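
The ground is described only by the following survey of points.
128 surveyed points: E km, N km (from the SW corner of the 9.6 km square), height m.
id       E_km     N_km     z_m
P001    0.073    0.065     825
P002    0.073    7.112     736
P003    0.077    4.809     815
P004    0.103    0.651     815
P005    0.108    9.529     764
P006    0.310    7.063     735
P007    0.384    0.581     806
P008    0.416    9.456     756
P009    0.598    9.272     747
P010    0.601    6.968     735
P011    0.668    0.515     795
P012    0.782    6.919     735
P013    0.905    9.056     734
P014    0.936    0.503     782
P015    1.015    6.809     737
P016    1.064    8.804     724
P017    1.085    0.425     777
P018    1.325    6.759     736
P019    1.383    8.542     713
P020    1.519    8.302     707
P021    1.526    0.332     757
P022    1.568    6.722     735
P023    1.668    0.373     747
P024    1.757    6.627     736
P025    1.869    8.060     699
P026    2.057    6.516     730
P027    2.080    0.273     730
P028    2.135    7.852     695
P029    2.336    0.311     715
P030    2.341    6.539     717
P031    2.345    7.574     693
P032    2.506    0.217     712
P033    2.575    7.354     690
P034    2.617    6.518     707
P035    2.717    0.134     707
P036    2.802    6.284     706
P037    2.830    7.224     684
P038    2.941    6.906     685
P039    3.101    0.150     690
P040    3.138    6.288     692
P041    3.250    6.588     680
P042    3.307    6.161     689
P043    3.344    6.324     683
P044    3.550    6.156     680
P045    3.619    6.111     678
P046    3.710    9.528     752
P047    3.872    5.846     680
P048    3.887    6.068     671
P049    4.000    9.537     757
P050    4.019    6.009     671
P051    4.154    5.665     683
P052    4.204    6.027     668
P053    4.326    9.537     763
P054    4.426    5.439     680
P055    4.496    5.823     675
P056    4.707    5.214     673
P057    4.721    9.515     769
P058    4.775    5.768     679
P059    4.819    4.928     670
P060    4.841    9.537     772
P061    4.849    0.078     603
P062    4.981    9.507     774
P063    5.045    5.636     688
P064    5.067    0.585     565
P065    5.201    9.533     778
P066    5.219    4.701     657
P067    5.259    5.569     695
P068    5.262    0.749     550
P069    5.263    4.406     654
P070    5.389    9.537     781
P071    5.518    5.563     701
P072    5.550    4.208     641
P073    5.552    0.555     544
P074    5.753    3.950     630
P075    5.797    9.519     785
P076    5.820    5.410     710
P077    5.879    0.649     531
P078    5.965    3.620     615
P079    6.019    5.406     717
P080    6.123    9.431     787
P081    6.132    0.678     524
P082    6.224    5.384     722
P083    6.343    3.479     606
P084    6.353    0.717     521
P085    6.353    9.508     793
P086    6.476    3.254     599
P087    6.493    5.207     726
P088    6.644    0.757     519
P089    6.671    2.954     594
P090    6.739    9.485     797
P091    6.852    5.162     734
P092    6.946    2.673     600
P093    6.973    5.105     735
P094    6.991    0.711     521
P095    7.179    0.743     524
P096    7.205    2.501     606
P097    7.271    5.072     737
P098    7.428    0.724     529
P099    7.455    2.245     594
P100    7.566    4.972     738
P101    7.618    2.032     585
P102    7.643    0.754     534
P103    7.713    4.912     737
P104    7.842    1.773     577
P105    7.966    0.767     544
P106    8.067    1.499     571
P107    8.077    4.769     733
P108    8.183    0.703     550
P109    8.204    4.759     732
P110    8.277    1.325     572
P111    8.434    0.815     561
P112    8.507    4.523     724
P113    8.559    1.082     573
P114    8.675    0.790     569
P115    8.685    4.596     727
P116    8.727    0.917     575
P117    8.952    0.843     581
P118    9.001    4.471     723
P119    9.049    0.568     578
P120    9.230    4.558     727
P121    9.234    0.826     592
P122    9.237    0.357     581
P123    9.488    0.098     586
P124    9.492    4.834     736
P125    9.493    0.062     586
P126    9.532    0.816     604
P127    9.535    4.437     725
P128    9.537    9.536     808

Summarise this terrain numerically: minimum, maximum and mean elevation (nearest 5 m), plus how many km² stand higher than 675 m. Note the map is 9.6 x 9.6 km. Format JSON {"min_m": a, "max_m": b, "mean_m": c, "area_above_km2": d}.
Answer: {"min_m": 520, "max_m": 830, "mean_m": 700, "area_above_km2": 64.0}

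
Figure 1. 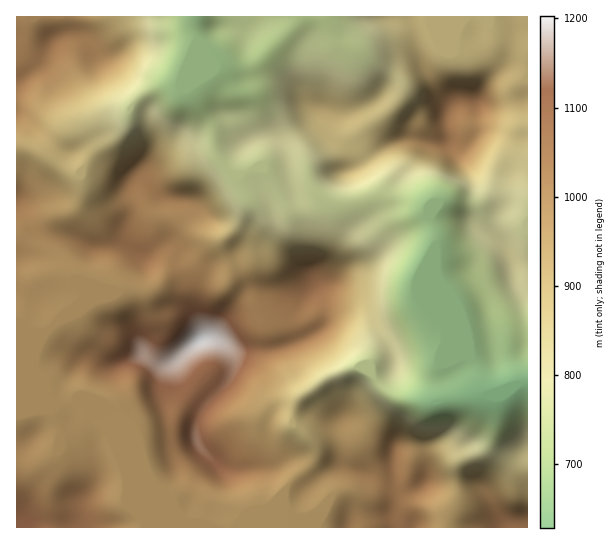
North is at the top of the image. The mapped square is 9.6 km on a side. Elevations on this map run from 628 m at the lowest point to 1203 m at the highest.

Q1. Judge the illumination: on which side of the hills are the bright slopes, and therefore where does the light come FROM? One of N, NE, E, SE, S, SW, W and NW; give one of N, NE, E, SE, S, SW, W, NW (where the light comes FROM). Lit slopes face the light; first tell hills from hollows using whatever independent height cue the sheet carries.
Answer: SE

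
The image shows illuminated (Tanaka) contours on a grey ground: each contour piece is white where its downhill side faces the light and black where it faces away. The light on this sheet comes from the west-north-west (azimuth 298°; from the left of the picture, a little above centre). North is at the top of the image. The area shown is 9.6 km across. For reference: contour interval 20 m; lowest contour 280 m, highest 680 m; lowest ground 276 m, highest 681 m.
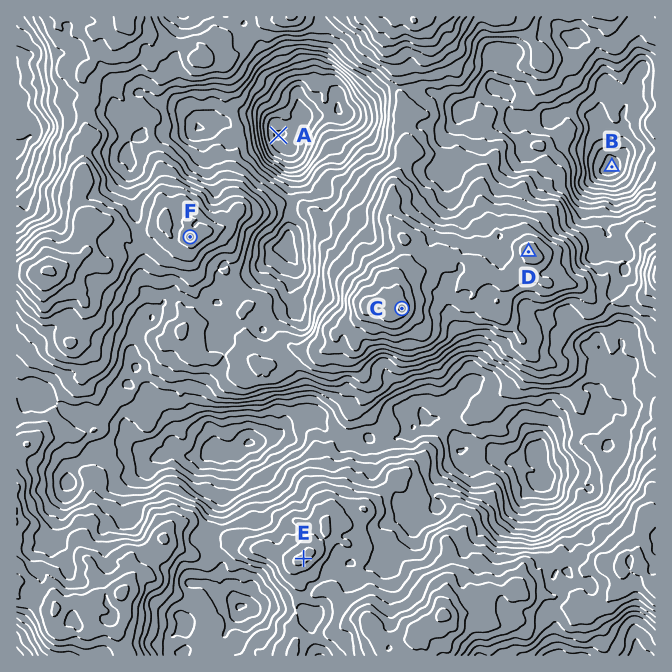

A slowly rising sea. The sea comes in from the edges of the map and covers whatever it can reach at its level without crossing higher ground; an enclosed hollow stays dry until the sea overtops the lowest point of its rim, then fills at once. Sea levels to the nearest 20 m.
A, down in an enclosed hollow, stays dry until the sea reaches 500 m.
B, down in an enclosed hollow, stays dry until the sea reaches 380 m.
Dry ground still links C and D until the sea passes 600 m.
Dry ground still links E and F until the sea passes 480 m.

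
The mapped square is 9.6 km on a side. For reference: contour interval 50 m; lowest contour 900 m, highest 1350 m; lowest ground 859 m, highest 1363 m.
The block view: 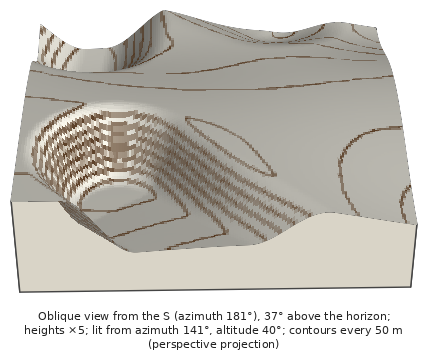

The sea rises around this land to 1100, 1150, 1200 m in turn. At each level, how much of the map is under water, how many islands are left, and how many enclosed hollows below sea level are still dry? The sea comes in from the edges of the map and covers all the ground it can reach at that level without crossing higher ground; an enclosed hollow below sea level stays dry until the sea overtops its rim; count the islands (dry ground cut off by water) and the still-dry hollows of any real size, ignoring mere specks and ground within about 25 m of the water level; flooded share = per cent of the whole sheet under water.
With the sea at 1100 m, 28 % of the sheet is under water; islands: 0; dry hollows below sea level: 0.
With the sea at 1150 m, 35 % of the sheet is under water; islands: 0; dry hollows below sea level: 0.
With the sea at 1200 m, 48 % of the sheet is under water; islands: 0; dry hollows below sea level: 0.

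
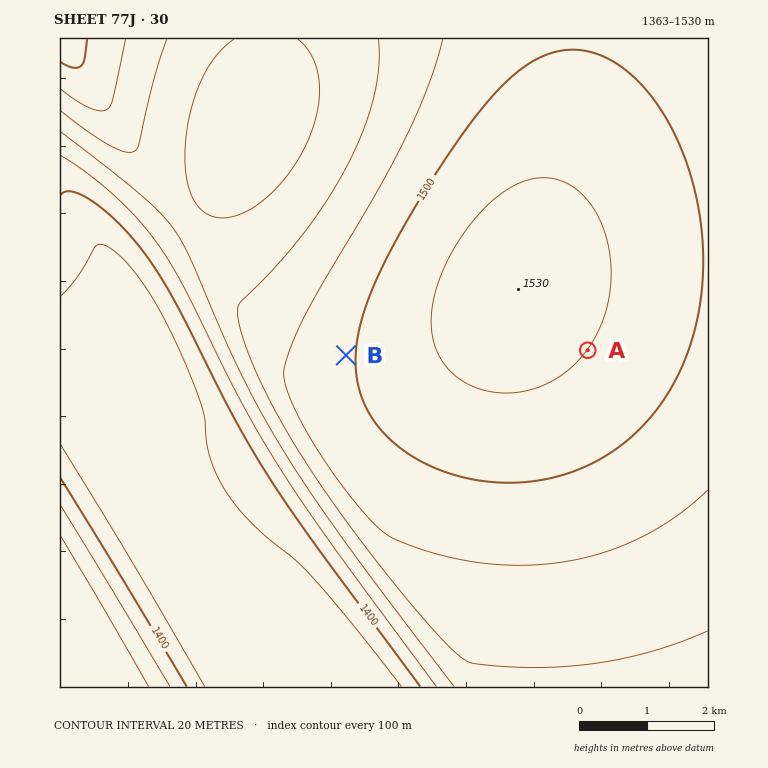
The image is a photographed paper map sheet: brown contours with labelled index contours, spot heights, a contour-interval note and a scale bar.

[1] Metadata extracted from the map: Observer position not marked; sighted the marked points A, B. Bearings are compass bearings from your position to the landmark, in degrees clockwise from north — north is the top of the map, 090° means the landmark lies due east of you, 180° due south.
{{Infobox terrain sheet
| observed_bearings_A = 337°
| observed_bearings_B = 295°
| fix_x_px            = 650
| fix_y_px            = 497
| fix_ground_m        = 1485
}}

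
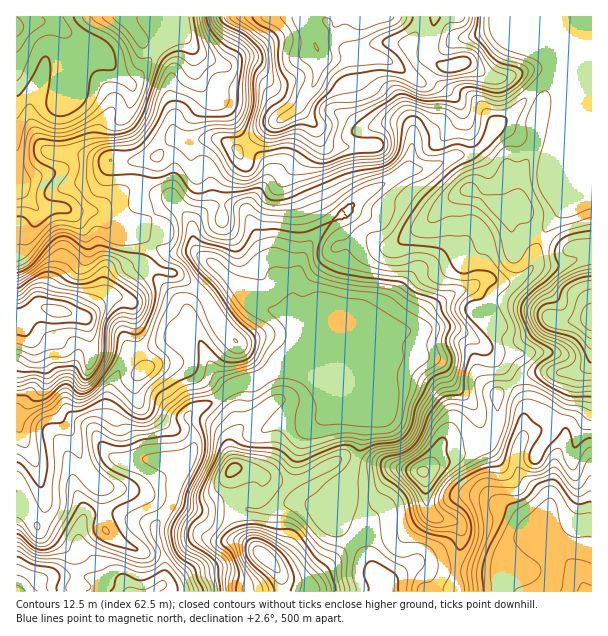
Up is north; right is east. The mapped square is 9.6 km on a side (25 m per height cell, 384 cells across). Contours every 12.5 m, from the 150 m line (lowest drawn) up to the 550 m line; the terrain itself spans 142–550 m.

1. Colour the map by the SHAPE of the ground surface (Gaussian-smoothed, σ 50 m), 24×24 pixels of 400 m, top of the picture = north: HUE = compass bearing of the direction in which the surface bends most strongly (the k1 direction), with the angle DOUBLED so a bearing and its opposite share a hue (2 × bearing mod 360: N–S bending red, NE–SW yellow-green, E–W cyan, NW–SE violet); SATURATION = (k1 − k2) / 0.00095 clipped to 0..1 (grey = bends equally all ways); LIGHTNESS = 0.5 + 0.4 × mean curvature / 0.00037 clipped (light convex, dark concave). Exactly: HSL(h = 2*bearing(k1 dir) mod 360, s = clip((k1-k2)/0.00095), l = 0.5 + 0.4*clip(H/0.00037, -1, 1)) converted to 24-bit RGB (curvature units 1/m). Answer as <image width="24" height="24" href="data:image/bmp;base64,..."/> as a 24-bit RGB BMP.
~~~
<image width="24" height="24" href="data:image/bmp;base64,Qk32BgAAAAAAADYAAAAoAAAAGAAAABgAAAABABgAAAAAAMAGAAATCwAAEwsAAAAAAAAAAAAAQJJ7LqBk2ctyuWaveTBVapgjIxAgTX8wO6t10zwfneQpduSpo9DWrk+2U0B5YUdwVcNwflan6+StPzhyc2OCl5h7eZF+g0+XkRApGutTTcWsjCpDYcLjzun6ZgCbP7oyGqB1uvLzzv3unGDFSU2N1GarXTZprWGUR4xSY2xK7NOQNWNnWIqJhnmKj152gWyKd97+29qpECNQz+/oX8SdVA9AHEfp2tzxSL/vgf+yvx4gzI5rXytVbzxUvHe+Z3KgvCiCcNlVwfbBbT/AP3h5ZHZmi2uOjYV1lVW22cqoLxtxrsctg2xFY52pAS8y7U4nrcJKcnglaYAkfG8pckdVZXF8p1haXEpgvCpFgv+ByJJKczBmpTpIPX9KaDhquqNHopVAp8J6Th+E0fPtjYvclXm2EzRrIEXm+tHWXqGMnb+qZ13MuWGQPXVYcj6JtiSFk/CV8sqFJjkVSjInd799pDMqFSNEeu5yatyAiGChQ9Zmd3EjTDwTaWMwdXI6Biot7Pq2xMbzw53cLUGEuofi6cz3AFLvzOj/5sz+9rTOyIrngnTcBq6++dLuCEaq25FLpNWAXzBToNhwTA5Ix4N2Y5Q3d823AxNPtfaJf2gcbnIle21EKl4pj6suKHobISQPMxcf+9/QgnWgzmyzPBbgIZM9lznMv0Zp2Uw/LIw5lzAKIXlkvjqV2PPeYoEhBC8cab1KtnjEzH24gptsYX+EfIBfe3ZfOUpXJXOA5eK5zY3DqCxc6odJOFWAfCklao06QYkg9XM+/0lqAIBfa8/PyohEoVWwdJHMCHIgNlkScLU/w3+piVSDf3p8f3+AXmB/Jnlyitp3oQdVotzB8HXXhiGbhtLFjYi8smPOu2bTLNz//9fMAD9O7MXYcF7Uo3W21x6ZgeFnEWpEfXtTgH18f39/fX2AbniFR4ZhQzoXsc4frrlXfWA8Flzd8UuS60R5j8u8dUunil847v+hGwQvRMgWXT5OgS15j9Gz1+r0azncUHGXf39/f39/f3+AaXd/X3SHMymTwfNdnWEomDuiqAYibaoZadlF0IDipaHoy+P2/5HRIBTVauOKNFVvTDl/z/zTXiJQiDk0d1FeeH9xf3hremdifWFkeVpOKUBpjOaedsvCNRp71uX1zdH1n5rXxV/0XdFxrkeu2Geru9jv7VvCZyFjgPrN4iBzXiNDnJyCcl2ShEZDeWA4cWw5Vl8ytE9tPMJsGIQKqXEzIpZ8OMRg3GDMtrvdDkgz8Z6EKmZa4cuKqC6SyEbDwvvuogtSLwQPbMBHeH5hYUh5zFu7mqvFmoTIn56/PKGHkFimtaHFOUGLw8lpEUEqVoIUa5gTFFtN6t2vf1HQnL4vbCwooUE+59xcNQA2Z85oYNGgYlJljIxfGq2XyZ7Scn61tpHSwnm8W6SPZpJsXkl+xtCWOluTgr7Sp5zTUXCoU58VShQRnGA2oH5yY6F633R0EwtY6/HaXRx3n1pPdpxrRJlJEmMhrlJZQXNdx4W9v4yofGlfWEN3j8OEgrOLKHpefItJejRpzG6YUE+hlKxdZpFXt6tUNxMtxMqCuXIhVzoPcNOpl7J2aoVWnKNCB0IXdE3BSZ+oyHzS4LPlc8TTpH2ekrt0dUZ0boBgjS6HXIYyWkWR0Z+qcGi6vnKRM1yinMmIky+h7+zcF3CLwGuZ01hnXnY4g1U5BWAAGEkNGUsPl75lyVC1qpZ/vlBDbnB+f39/KzDd0N/2cX7jnuzqnnTw6ZHZqGC/lFvJg8Xp8GrFuC4YIUkvut+meoz00M/81tb1AAxi5ZGYLnANDWcqwX50ynBqWGx9f39/J+1LO0sqcG073oQlCikZxEJU49yrLbKtObujiACc99Tsinz3je2slyt7SGQaqXwVGwwneZY11dl4LmeDIF0d16+QUW2Gf39/xHNXVW1UP11Pq7ZaLUWkIyqo3OegkUyOXTU4DxIvwO5422yK6V1ALDmaz4q4tTebjxh1TeipcfA0Ug0jMsgaCbg2p0yyf39/pFZdo257X2+CYK1rhStMC1xN9+/TQzd7oFCsFkan7S9Jj7I877yPOUZ0knlQnyfcmO3++DXcrWb0vPf/3NL5J1b/YFqFf39/emiesoaRgWmWYT1AhEJAHuh/mOEsWxFImkQbFCcMPZobzLOYxdWscDqlQeF9NeFMYSp1QOlZY+xhTWDQSSYehy4ygXZ/f39/WYNBjFdFrDd4m1DHjeOxU2+lV212TQVv+NLji6fogOPSWMJqmblcmGelyYC33Ga+GIaX1ZNzzetFC1BHeGJ6f39/f39/f39/"/>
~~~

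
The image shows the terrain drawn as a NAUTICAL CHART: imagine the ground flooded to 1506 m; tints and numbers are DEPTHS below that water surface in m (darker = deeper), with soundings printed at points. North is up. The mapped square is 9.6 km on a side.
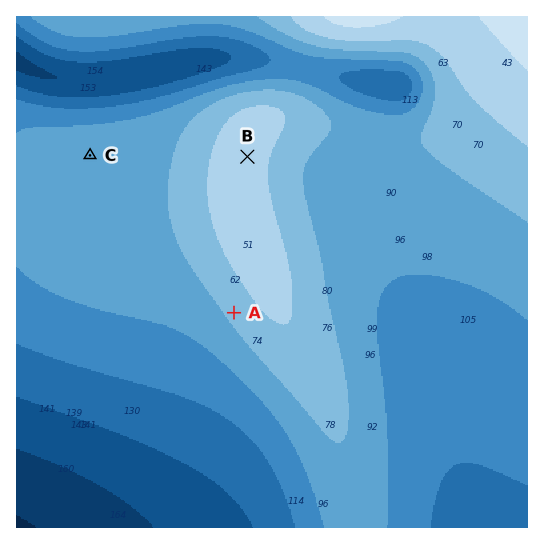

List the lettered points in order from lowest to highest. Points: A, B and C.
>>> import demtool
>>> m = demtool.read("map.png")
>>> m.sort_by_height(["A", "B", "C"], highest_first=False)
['C', 'A', 'B']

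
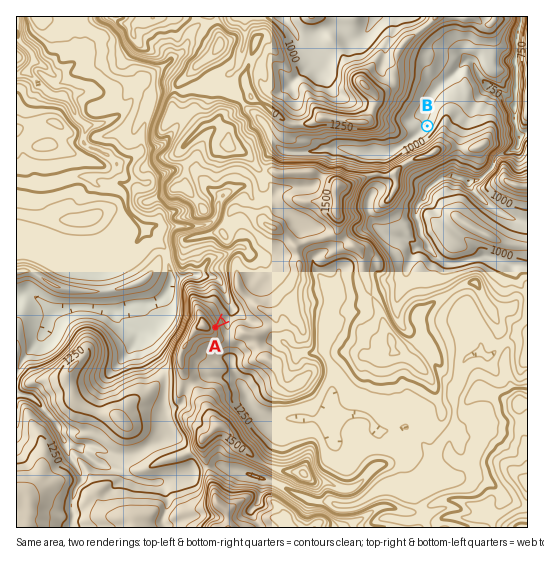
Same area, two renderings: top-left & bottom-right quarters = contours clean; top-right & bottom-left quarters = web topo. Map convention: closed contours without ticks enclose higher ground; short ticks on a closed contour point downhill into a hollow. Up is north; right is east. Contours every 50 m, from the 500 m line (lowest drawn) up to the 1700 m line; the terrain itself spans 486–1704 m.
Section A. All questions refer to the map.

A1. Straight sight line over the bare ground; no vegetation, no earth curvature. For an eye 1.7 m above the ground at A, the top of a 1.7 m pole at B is hidden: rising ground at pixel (244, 300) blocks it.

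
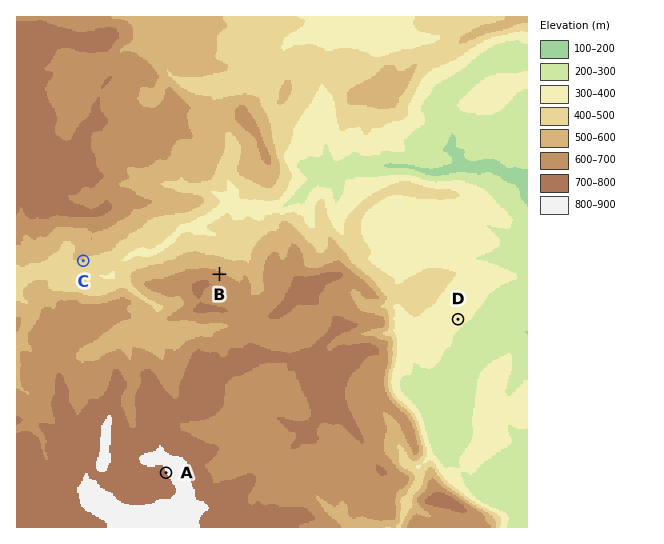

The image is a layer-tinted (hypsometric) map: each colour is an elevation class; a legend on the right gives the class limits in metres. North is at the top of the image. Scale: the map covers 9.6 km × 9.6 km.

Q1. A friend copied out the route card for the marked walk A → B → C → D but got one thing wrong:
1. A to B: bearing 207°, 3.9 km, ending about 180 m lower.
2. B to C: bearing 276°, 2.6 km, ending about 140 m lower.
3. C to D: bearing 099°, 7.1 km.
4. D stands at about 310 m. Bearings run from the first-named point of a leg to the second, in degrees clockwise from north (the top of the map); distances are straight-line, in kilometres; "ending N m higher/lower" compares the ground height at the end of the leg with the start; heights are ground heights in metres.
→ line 1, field bearing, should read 15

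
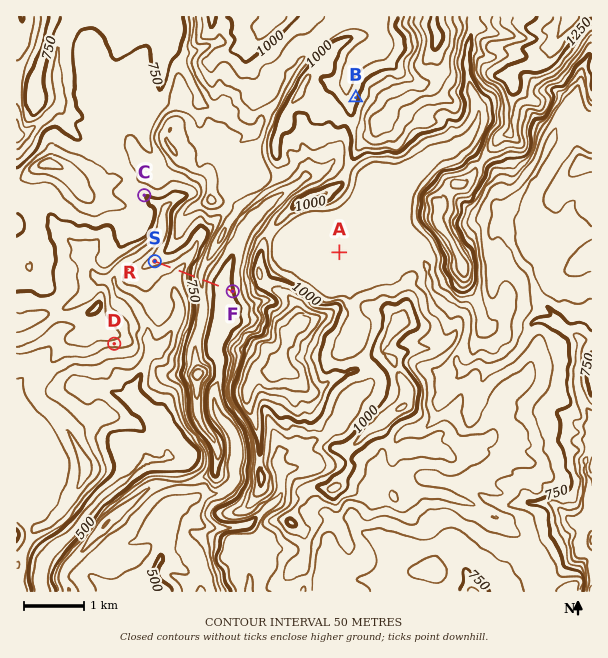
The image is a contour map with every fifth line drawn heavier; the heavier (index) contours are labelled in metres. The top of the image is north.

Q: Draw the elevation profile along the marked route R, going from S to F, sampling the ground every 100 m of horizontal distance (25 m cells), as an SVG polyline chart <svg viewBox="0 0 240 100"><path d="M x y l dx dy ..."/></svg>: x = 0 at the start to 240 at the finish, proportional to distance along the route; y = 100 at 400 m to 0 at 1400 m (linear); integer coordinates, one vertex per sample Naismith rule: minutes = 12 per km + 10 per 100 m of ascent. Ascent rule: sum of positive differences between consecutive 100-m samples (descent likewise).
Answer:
<svg viewBox="0 0 240 100"><path d="M0 68l17 2 17 1 18 2 17 4 17-2 17-6 18-9 17-6 17 3 17 6 18 3 17 2 17-2 16-1"/></svg>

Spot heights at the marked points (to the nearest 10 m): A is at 860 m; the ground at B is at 980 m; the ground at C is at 750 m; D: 680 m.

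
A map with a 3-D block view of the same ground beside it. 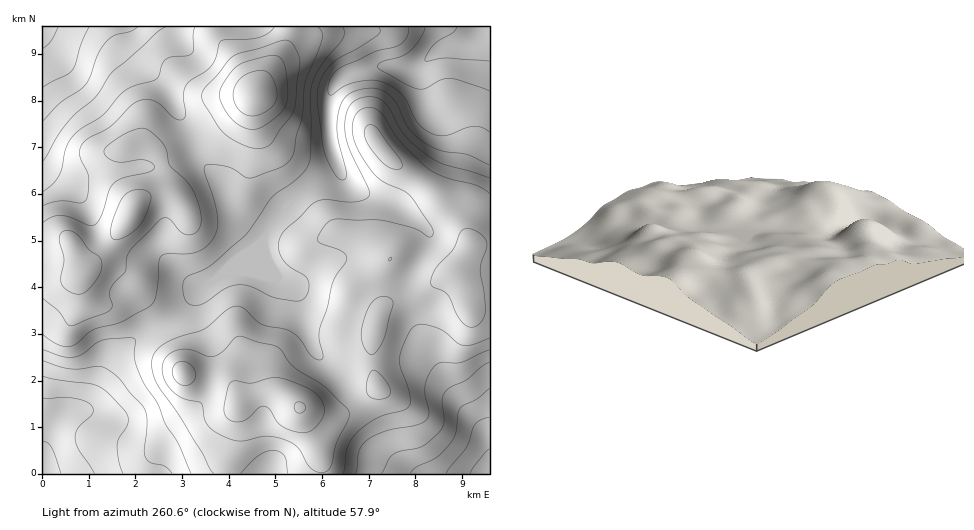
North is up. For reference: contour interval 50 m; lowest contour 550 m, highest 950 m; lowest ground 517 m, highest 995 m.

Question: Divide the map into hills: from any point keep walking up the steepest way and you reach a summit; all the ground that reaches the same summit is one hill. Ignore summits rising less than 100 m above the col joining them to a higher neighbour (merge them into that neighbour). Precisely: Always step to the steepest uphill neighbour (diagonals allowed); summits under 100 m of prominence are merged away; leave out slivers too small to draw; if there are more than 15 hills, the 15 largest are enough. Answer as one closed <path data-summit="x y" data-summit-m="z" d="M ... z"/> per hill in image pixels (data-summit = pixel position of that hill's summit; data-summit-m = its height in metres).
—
<path data-summit="300 407" data-summit-m="953" d="M489 26l-7 0-4 8-12 10-28 6-23 18-14 1-8-2-19 0-26 7-12 9-7 15-1 16 3 33 9 23-7 6-21 10-13 9-24 23-10 20-8 7-17 13-15 15-21 13-37 36-29 14-26 24-23 45-8 5-16 4-11 9-6 8-6 26 1 17 447-1z"/><path data-summit="131 214" data-summit-m="936" d="M116 26l-74 1 1 429 3-19 8-14 11-9 16-4 8-5 18-38 21-23 10-8 29-14 37-36 21-13 40-35-3-6-16-10-13-13-11-27-22-24-11-29-22-41-12-13-14-8-14-12-8-16z"/><path data-summit="255 95" data-summit-m="995" d="M481 26l-364 0 0 5 10 24 14 12 14 8 12 13 22 41 11 29 22 24 11 27 13 13 19 14 10-18 15-15 15-13 28-14 7-6-10-29-2-30 3-20 10-14 33-10 19 0 8 2 14-1 25-19 26-5 12-10z"/>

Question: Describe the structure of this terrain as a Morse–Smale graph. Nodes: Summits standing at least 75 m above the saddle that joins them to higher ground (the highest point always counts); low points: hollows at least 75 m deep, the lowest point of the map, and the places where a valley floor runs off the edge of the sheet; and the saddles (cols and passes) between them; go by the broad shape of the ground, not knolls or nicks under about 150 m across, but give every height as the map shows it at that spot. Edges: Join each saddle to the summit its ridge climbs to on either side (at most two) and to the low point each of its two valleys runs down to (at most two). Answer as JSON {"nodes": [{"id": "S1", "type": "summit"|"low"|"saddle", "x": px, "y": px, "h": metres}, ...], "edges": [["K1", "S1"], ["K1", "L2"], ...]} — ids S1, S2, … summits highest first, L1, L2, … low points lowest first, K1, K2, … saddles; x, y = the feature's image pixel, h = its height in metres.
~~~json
{"nodes": [
{"id": "S1", "type": "summit", "x": 255, "y": 95, "h": 995},
{"id": "S2", "type": "summit", "x": 299, "y": 408, "h": 953},
{"id": "S3", "type": "summit", "x": 131, "y": 214, "h": 936},
{"id": "L1", "type": "low", "x": 482, "y": 27, "h": 517},
{"id": "L2", "type": "low", "x": 489, "y": 473, "h": 525},
{"id": "L3", "type": "low", "x": 43, "y": 473, "h": 528},
{"id": "L4", "type": "low", "x": 43, "y": 27, "h": 534},
{"id": "K1", "type": "saddle", "x": 411, "y": 296, "h": 840},
{"id": "K2", "type": "saddle", "x": 192, "y": 136, "h": 812},
{"id": "K3", "type": "saddle", "x": 169, "y": 322, "h": 768},
{"id": "K4", "type": "saddle", "x": 268, "y": 233, "h": 738}],
"edges": [["K1", "S2"], ["K1", "L1"], ["K1", "L2"], ["K2", "S1"], ["K2", "S3"], ["K2", "L1"], ["K2", "L4"], ["K3", "S2"], ["K3", "S3"], ["K3", "L1"], ["K3", "L3"], ["K4", "S1"], ["K4", "S2"], ["K4", "L1"]]}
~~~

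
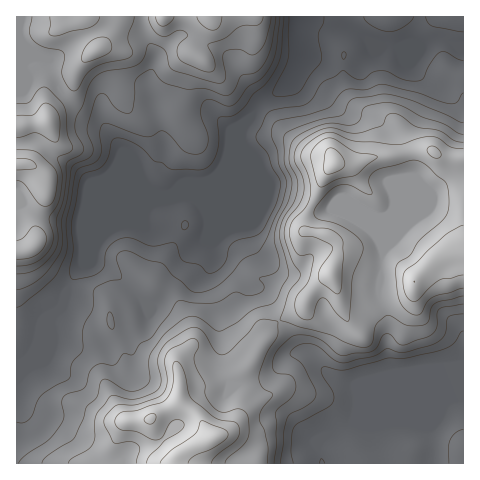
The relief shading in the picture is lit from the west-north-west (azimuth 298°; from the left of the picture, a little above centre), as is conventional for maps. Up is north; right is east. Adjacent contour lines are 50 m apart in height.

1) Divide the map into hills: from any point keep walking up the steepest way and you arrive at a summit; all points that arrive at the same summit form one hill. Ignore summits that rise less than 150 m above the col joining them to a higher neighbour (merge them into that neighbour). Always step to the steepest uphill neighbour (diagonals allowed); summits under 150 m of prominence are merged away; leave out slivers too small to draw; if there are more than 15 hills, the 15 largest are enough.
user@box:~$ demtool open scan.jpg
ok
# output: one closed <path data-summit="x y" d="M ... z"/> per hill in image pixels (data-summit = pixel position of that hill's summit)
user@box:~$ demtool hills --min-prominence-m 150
<path data-summit="213 437" d="M242 127l-17 38-9 11-62 27-10 13-35 15-9 8-7 14-15 17-11 18-4 17-14 11-15 35-10 10-8 3 1 100 447-1-1-65-17 3-55 23-37 2-2-3 5-11 1-10-4-17-20-7-21-21-13-6-23-32-10-24-7-6-12-3-31-28-4-16 33-78 0-17-4-6z"/><path data-summit="334 162" d="M371 42l-1 1 3 10-13 13-30-1-24-8-5-4-4 15-9 15-10 9-13 7-12 17-8 7-3 4 0 14 4 6 0 17-33 78 4 16 31 28 12 3 7 6 10 24 12 14 9 16 15 8 21 21 20 7 4 17-1 10-5 11 2 3 37-2 55-23 18-4 0-309-29-1-10-7-23-21-5-11-15-2z"/><path data-summit="17 164" d="M298 16l-282 1 1 347 7-3 10-10 15-35 14-11 10-28 20-24 7-14 9-8 35-15 10-13 54-23 12-8 15-28 7-19 11-9 12-17 13-7 10-9 9-15 4-9 0-11-4-13z"/>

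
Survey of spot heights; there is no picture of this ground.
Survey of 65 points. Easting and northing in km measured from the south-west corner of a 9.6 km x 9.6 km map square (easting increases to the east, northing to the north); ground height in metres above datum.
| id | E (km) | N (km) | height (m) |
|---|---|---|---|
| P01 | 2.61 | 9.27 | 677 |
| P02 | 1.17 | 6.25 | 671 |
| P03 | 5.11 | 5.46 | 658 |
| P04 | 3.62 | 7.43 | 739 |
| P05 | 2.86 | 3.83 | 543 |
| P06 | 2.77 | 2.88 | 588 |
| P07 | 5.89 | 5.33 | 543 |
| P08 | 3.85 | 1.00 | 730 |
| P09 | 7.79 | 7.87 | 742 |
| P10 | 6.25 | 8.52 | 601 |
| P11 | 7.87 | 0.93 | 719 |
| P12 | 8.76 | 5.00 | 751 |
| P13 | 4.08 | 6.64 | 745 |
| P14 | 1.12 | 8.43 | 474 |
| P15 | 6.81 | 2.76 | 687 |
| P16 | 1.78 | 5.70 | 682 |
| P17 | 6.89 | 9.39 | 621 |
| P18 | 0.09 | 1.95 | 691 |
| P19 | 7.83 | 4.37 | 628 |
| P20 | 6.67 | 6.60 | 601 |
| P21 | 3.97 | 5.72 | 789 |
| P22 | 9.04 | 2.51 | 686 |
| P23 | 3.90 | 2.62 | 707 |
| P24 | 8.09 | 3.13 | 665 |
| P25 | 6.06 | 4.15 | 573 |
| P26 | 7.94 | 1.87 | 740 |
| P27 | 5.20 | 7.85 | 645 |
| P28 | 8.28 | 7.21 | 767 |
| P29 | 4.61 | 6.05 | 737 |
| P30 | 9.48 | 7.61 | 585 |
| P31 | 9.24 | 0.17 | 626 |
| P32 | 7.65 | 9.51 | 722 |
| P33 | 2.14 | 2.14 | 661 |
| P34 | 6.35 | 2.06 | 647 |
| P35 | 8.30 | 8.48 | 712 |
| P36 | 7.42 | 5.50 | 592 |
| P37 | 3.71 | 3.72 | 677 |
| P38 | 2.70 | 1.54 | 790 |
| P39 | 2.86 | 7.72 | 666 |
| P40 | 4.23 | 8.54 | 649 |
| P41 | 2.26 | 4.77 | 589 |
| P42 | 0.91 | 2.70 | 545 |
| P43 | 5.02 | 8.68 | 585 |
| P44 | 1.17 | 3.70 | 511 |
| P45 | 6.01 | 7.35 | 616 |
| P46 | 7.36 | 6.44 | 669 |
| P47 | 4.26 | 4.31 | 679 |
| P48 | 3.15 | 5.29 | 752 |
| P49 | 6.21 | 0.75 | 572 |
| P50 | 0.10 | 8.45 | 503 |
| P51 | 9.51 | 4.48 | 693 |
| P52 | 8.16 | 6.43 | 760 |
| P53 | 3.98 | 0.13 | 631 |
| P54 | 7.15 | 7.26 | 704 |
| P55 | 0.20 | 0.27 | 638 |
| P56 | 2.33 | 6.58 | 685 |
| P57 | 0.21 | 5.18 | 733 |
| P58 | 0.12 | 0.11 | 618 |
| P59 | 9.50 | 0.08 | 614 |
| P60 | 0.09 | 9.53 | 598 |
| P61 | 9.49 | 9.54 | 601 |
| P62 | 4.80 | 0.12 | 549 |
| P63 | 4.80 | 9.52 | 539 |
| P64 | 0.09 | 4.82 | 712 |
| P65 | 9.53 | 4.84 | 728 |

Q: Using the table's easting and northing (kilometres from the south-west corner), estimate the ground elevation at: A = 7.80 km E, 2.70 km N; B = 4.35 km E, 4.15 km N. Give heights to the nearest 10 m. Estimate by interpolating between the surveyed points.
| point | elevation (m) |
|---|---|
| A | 690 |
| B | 680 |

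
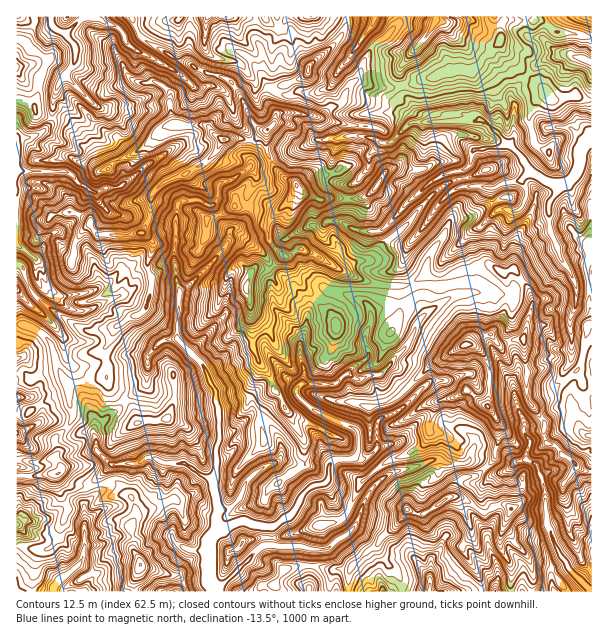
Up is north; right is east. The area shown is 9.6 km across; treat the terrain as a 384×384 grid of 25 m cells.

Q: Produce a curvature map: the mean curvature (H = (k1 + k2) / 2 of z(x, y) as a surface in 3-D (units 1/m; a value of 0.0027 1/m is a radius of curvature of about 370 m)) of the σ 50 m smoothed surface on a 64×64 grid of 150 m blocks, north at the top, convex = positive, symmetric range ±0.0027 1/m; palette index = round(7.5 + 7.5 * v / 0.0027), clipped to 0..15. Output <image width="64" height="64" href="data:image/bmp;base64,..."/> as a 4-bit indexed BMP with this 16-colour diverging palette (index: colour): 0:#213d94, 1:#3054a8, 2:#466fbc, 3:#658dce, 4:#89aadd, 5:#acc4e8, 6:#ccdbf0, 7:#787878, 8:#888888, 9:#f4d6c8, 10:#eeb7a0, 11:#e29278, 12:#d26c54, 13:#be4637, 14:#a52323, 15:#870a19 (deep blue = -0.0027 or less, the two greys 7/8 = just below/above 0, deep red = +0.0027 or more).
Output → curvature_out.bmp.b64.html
<image width="64" height="64" href="data:image/bmp;base64,Qk12CAAAAAAAAHYAAAAoAAAAQAAAAEAAAAABAAQAAAAAAAAIAAATCwAAEwsAABAAAAAAAAAAlD0hAKhUMAC8b0YAzo1lAN2qiQDoxKwA8NvMAHh4eACIiIgAyNb0AKC37gB4kuIAVGzSADdGvgAjI6UAGQqHAImGWnRWarhTRLk2ZrrLuYcntal5WJqkZ1ZpcchbYrxjeadEvXh2rJes1kZ0NKmZZlaWmWhZmaNLmGtyqV51xTd4lnUlllaNuqnpVns1g23Kmrurd2mZdViGqIKqXVhie3iJmGKaZ423lmhmXVJJ/Ky6mKuXeHdIWWe2ktaMiDPZmaqKsJmXqohXNGZf9xVjNAAFqbqWZXhVjGs5lumFJ9TIeJmRdliad2JJZna/pVUxR2BJqcZld5Sqqh1rdpFMw4aZmLCIhoh0MelWZIqIfP7MxQFoupNJlDbWG6hZcH5kN2ibkIuZuYZx3JZ2RDMzR93OwFl50mxkScRW1IsSfKRGdnqkV5mJmZTIVmmEZ6MzmpnnCGWt33RZebPKuBObs1Z5iZSmRXmJmLhXVnvPpVNMk60Kqr9o+3mZqs7FBdtkWHWIZVmpqXiKuqVMQ515cl6UnjO4fFSO7KWYmf0C+VZWeIeJh3iZiXqYtE+QrM1zIzVcwHmYhVenZHaGpwb3ZNuqyFZnu4uHS9ZVOtBKzLgkM6z6BZeJVZuoRHf2De5mhnm8iadIeKdYclc5+QB4zM0n/G/TE0iWaIuTFvUSGtqrqZiJ1QEAQiIk2DW+pAJ5xxIRBe+4U0RENr9QACyd5aVIqHYh2pg0eUjFR0rLs4q1RXRSOr2oZppXjTsdlflWRYiXm0fYiXiLW7UqZ5uUatOK9j4BBoqHmXVcf3D/pGgJurhXN5uoeHpsuSV5mmWMdf/kHVx0e6mHZFrZB+RGVIMlaZhXibyqq6unKGaoVqqvoQA6P+dKhmZTb9YH+kdqzFZnqGdXiZm7h2Y21ndo3ZAAV4wAf5WEdEWfdQvIZ3msl3mmaHaIhouIdTSMZ27XAHzN79oB67Zknvhgj5RmiSNoeYZ4mHd2epiFOIlpjlCP/9uonOIb3viL52DpWHaIiWd5h4iYhlZ6mXU2embsANhDqnmHrSF4X9PXUfhWdomad4qIiZiIWJyYUWeYlrZgISBEB1iZ0yEXZfcz6FV4iah3mGd4mIgmrsoyiYmboehu6wO2JXaad2QT9jW7qEiodnild3eYmQvMhQVoiLs44H26lEvReGnbhmXypaZYhKdleKWamYZoFdtQaaSIxmygmJmMcsc3hn77jIOzyIeDmZZ6lXZomIiAVQVcykmkunCniZg3qoJ3V7/8LJjpZKKKd6xUeIeYd3dRXWGdh5andFqamTiqpVhmeurKSudakYy8thnKmauHibJd1Ceql4hnWIuYZJmYOHVqmI5i2pxgrrpRvZaId72owlqsU3u4hZlIioiUiIllh2dWN1PLTICMwi6zNDWKeNmTGYrQS8dIl1iYiHV3iIZXh2ZmhI4zZBx09ySruFVnypQZiLOst0p3eHd2V4d3eIZnd3d1b72nHh9iRkInp2WslAeWtY6XWneHZmZ3iIh3iHd3dnabWqkOfiSqyXVpdZ1wcXmZjIV4WHVWeaqZqZiIiId3h7hWky65NJvZZod3q9C9A656uIR2VFvaZVVXmoiph3qrlnZwjvkEjdhIpWbFYG6QSfvIaaRZ3IiJmVWKdJqZuo6GdyOtUBerxjlmZYqAvvcEqHJ/2t6Xd4mZdJukOJm0W3h1KYsKktfDeFdlXuCI2WBWR9VvtkioeLhhaslDiZlKl5Qnmyqyc8iu7974gHm9o4VboRWUbYdTbMYHrJVWiVqIUmqaGL0TfMiqi9VRZ6tiI5yHoiRaITMS3lCMpjGZOcZzvmkd35lq9QIEykBFzodkmajYOAM4vKEt4DvZuhlkulOrORl9rcjxGoarg4/RbumHq6oYd2aKeAT7COp8kRI9U7U8KMdKw4Xt/MuSAAUKxnl5rI77vNd7cD9wn6ed7Rx0ln0nQr6zAARXz3Qovw3IeESu1nh2r6i3AvkERRW9TLdma13cuQDFUAWL/ZuFAFxleN90QzAr8zmADvhCUgNZRVVZMwAAB//3YIqr7Jl4E2eeipd6uAP+iL1QA8/8qGVHlkZLuqbMu/e5Aoh625vGN7c2enjOkr7ZfP25DP6mVY+XVTupvpaGe+2kBndrpVVapEV6latid7xlqawWaKU3vWVmWGmFaIZFjNtiRmW4Z4l1UjaGmNgQqnaHhSM0RI2slWZUR2iohplGu6llee/Zi5ZqMQEBAFYLh6upzbdjjFrYZ2pSeYh7mEaNqamdZkK++LoaqZvf/jKGeZmHVLSbIjR2O8d5h6hGd3isuLuVG9Prdr7Jh3d3lEMzNENXpMlXl1ZZtmhucUZlY3lEZsUvUf7dyXdlVWd4dmVVVLezmYqWaqmmV9cIVGRnzGN2w48XgzVUibmYd5eJmZh4iYOJmpmql6cbgKyoiFOesjhi2ShVVENWuGd4d4eIiImJZ4iZibdmqSY6mJi+7uhgY1zGSIu5mHS7iYiJmZiHmHh3eJl4pWmqU5dmaOfLkAnf/JN5Z2n4UIund0mqqZmpd4iImVe3VnqnRWdeprICz8hTNZhoR/l0CMiIRomYmYl4eIV4lnV5ishGd5+BAM+rUkZ6eWlXjslA2ndzSImIaZiIeXVUNHuXuER4+QCv1lk1qqZ5aWdWvIBednYGq3Z4mZeahVSJumV0Z7r1D+hna1apZ6l3eHdb2QrrmFCLV4h6p1ZIuruIdEVaxlBuZnd7dalpl3eoeHfLQHyqtEdXl4l1aXq6qFjEbUMgJ+t3ZVtTlUeFiGVVdquRS7qXNERnqLqcp1VV"/>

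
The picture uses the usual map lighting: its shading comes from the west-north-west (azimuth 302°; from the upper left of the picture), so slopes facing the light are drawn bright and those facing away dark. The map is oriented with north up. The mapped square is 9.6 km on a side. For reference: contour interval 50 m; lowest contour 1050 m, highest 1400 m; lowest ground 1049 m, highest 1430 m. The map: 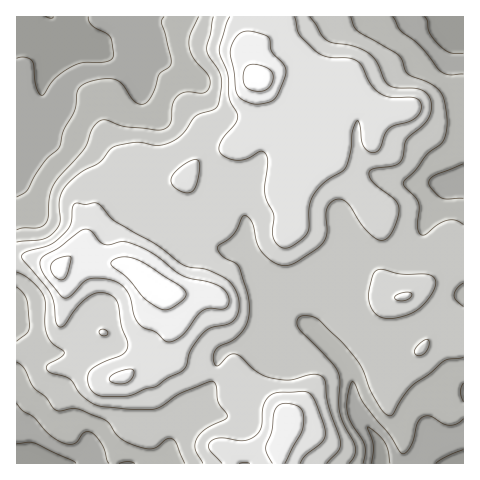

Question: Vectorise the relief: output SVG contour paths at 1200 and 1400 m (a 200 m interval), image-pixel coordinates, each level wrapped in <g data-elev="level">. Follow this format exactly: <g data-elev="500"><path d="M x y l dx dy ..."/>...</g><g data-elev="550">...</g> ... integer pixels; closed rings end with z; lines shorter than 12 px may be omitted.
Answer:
<g data-elev="1200"><path d="M349 463l5-7 2-8-16-35-1-11 1-20-1-8-7-12-33-33-2-6 2-6 7-1 10 2 27 26 18 23 9 23 9 17 5 6 5 3 4-2 11-18 10-12 16-10 15-14 18-3"/><path d="M17 362l8 7 9 19 12 9 9 13 5 1 17-2 26 10 5 4 7 10 6 6 9 5 13 4 11 0 12-9 6 0 4 4 9 20"/><path d="M463 307l-7-7-2-5 3-7 6-5"/><path d="M17 287l5 5 4 7 3 27-2 7-10 8"/><path d="M463 225l-8-5-8 0-9 5-12 9-5 1-2-3-2-5 2-18-1-7-15-17 1-4 12-12 10-14 14-10 4-6 3-19-2-16-3-9-4-6-6-5-24-10-9-18-41-24-4-6-3-9"/><path d="M199 17l-9 17-1 12 5 13 15 18 1 7-2 6-6 3-17-1-7 4-5 8-2 19-4 4-5 3-37-3-20-7-7 2-6 8-7 18-26 28-6 10-3 10-2 21-2 6-7 5-15 0-7 2"/></g><g data-elev="1400"><path d="M162 309l9 0 12-9 3-6-3-6-35-23-12-6-13-2-6 1-6 4 1 4 15 12 17 20z"/><path d="M58 279l5 0 4-3 4-16-1-4-11 2-8 6 1 8z"/><path d="M256 91l7 0 6-3 3-6 1-7-2-4-5-4-15-3-5 3-2 3 0 12 4 6z"/></g>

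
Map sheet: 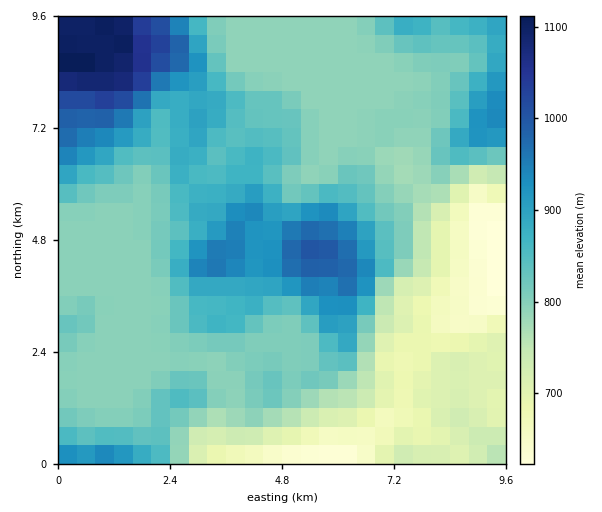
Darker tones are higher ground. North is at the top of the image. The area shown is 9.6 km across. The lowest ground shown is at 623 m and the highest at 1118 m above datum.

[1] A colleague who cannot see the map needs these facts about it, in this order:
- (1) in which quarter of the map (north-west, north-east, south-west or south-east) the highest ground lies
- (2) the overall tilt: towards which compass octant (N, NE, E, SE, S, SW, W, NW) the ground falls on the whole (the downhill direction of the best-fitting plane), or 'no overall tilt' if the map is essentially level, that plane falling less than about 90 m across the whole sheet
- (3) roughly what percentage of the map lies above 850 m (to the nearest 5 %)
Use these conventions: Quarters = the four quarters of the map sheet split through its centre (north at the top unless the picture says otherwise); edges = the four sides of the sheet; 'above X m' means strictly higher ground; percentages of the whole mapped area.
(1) The highest point lies in the north-west quarter of the map.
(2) On the whole the ground falls towards the south-east.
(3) Roughly 30 % of the ground is higher than 850 m.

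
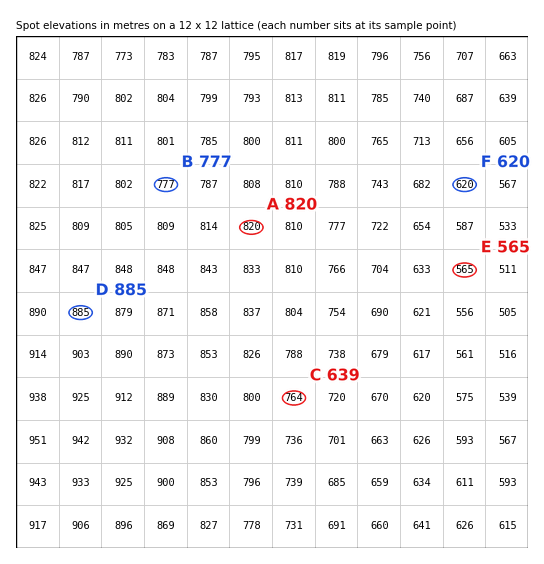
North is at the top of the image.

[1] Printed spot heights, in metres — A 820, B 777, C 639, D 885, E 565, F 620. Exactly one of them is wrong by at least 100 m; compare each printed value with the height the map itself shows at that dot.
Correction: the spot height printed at C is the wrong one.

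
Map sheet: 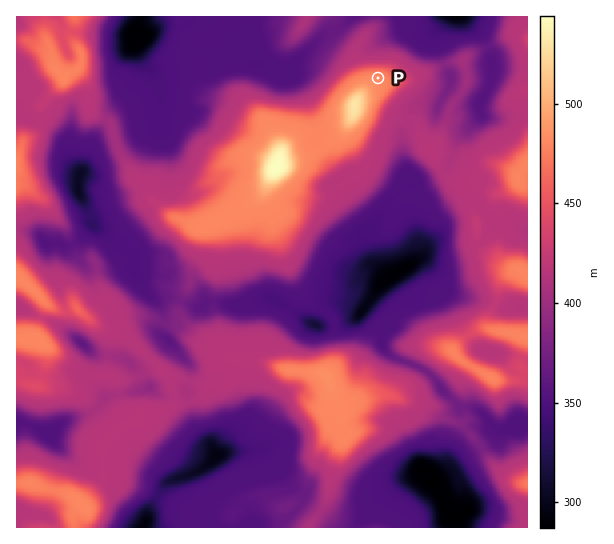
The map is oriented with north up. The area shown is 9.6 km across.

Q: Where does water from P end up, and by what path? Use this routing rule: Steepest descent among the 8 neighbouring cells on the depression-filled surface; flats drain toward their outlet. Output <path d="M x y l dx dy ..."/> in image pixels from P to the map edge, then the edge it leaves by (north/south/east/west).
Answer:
<path d="M378 78l1-1 0-32 10-10 6 0 2-1 29 0 11-9 6-7 0-1"/>
exit: north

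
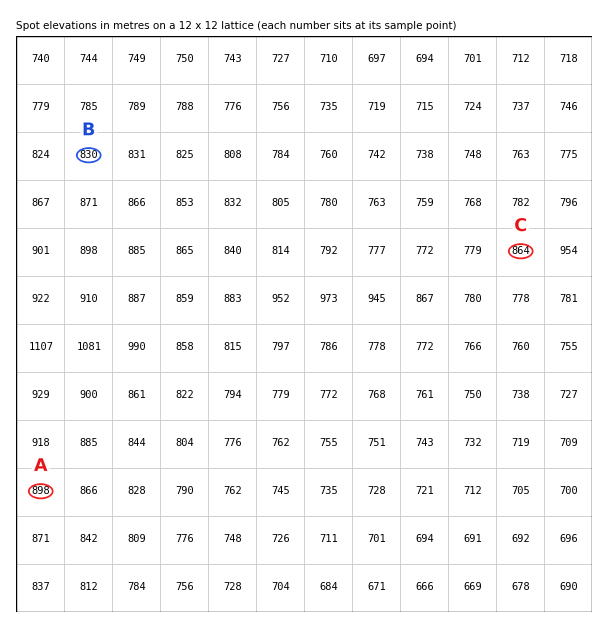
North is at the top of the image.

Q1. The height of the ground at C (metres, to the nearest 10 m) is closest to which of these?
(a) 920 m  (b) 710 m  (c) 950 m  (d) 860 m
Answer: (d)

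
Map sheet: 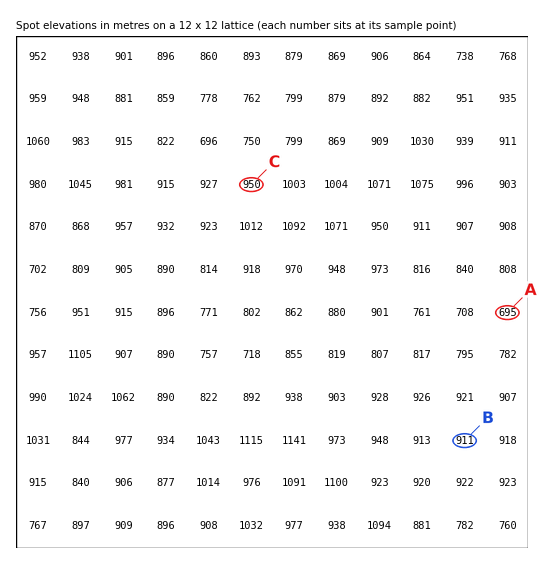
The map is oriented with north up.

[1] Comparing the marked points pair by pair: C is above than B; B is above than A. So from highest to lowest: C B A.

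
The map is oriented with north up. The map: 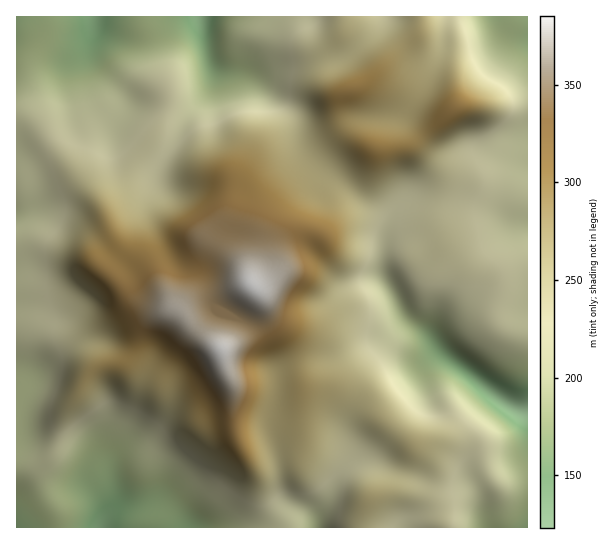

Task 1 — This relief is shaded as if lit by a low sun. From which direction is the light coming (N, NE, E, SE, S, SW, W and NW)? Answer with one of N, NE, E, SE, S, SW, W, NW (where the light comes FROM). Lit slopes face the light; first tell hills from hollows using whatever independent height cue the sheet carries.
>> NE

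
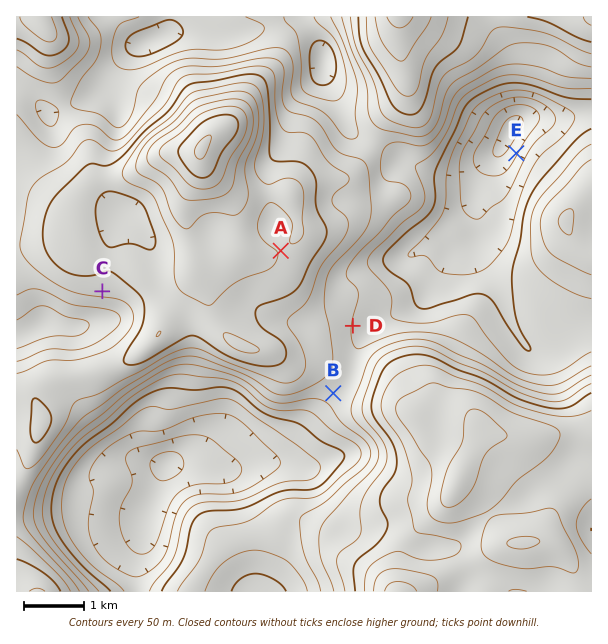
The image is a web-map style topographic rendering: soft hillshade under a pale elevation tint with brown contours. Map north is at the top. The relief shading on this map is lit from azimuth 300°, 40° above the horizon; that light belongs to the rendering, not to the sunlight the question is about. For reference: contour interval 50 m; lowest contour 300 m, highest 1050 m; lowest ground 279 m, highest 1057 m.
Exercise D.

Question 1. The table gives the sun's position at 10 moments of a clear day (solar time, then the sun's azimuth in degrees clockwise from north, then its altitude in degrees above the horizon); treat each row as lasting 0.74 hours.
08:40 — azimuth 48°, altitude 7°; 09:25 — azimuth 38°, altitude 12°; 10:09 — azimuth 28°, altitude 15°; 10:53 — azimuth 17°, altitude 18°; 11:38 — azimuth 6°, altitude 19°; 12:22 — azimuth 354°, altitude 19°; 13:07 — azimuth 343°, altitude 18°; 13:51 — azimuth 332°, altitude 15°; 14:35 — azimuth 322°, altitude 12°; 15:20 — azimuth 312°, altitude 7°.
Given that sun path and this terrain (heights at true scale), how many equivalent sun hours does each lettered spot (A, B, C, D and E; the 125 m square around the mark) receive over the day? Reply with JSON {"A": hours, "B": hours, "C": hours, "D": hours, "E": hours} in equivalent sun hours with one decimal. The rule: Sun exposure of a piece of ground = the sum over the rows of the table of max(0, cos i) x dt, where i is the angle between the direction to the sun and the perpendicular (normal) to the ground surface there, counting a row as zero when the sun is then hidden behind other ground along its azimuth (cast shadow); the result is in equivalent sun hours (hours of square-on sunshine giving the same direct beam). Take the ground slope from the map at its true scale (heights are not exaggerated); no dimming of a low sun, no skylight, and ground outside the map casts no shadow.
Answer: {"A": 1.8, "B": 1.4, "C": 0.8, "D": 1.7, "E": 2.3}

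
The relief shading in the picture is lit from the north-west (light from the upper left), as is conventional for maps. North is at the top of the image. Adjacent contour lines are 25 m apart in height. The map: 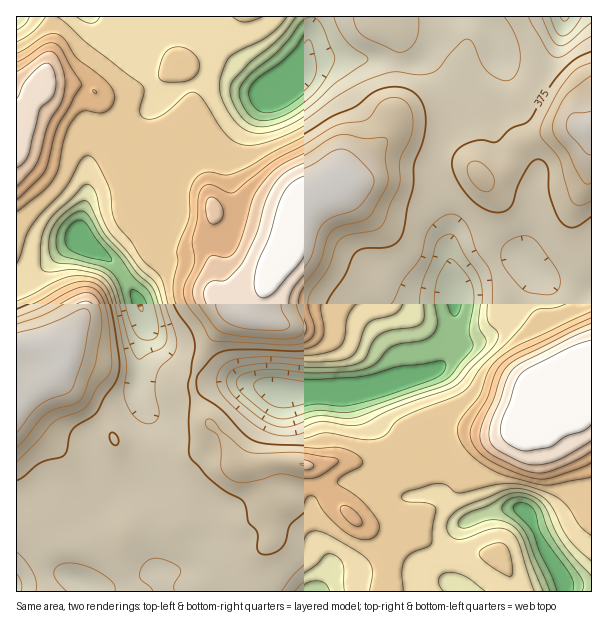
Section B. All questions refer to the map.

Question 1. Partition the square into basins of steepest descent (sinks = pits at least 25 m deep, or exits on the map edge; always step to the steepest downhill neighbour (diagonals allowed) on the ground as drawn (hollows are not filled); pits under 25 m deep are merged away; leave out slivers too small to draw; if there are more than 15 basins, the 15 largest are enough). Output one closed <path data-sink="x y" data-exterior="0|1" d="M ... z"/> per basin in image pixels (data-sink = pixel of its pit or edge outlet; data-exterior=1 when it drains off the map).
<path data-sink="278 390" data-exterior="0" d="M591 127l-21 0-46 15-8 8-8 15-10 10-7 3-9 0-12-14-14-7-37-12-21-11-8 0-54 52-27 12-8 8-5 9-8 31-14 21-21 47-2 2-20-2-8 9-17 24-13 30 0 16 6 14 9 15 15 15 15 28 8 3 18-5 23-1 28 4 29-6 36 8 15 0 21-10 16-16 20-8 42 0 27-7 9-10 6-31 36-30 20-9z"/><path data-sink="281 87" data-exterior="0" d="M518 16l-465 0 1 23-10 36 0 8 37 2 9 3 7 5 3 6 10 53 6 13 10 11 6 31 5 5 11 1 6 18 11 21 18 1 15-5 9 2 9 19 1 30 8 9 14 6 12 2 23-49 14-21 13-40 8-8 27-12 54-52 8 0 21 11 37 12 14 7 12 14 9 0 7-3 10-10 8-15 8-8 46-15 14 1-8-9-5-21-30-24-7-27z"/><path data-sink="83 240" data-exterior="0" d="M62 84l-17 0-13 14-16 25 0 224 35-1 11 8 0 8-4 9-26 19-10 9-6 8 0 9 26 18 16 16 4 8 4 9 0 16-5 14-12 13-1 9 4 12 8 10 20 3 25-8 15-1 15-13 11-5 10 0 18 6 24-41 9-10 31-8-15-27-18-20-12-24 0-16 13-30 17-24 8-9 7 0-13-6-8-9-1-30-6-17-6-4-21 5-18-1-11-21-6-18-11-1-5-5-6-31-10-11-6-13-10-53-3-6-10-7z"/><path data-sink="563 581" data-exterior="0" d="M534 406l-4 11-12 11-24 6-42 0-20 8-16 16-15 8-21 2-23-6-16-2-28 7 19 31 28 26 8 5 11 13 7 18 0 27 3 5 203-1 0-178-7 1-3 2-9 0z"/><path data-sink="80 582" data-exterior="0" d="M261 464l-15 4-13-4-26 8-9 10-24 41-18-6-10 0-11 5-15 13-15 1-25 8-24-3-5 1-5 6-3 7 0 18 6 18 157 1 0-7 10-9 45-26 10-8 3-6 0-23 4-12-6-6-6-12z"/><path data-sink="312 591" data-exterior="1" d="M287 462l-23 1-2 2 4 18 6 12 6 6-4 12 0 23-21 28-5 12-1 15 140 1-1-32-12-24-42-38-14-27-6-5z"/><path data-sink="17 585" data-exterior="1" d="M17 416l-1 175 32 1-5-19 0-18 3-7 5-6 11 0-10-11-4-18 14-19 4-11 0-16-8-17-16-16z"/><path data-sink="564 17" data-exterior="1" d="M591 16l-73 1 16 30 7 27 30 24 5 21 9 9 7-2z"/><path data-sink="17 17" data-exterior="1" d="M51 16l-35 1 1 105 15-24 12-14 0-9 10-36z"/>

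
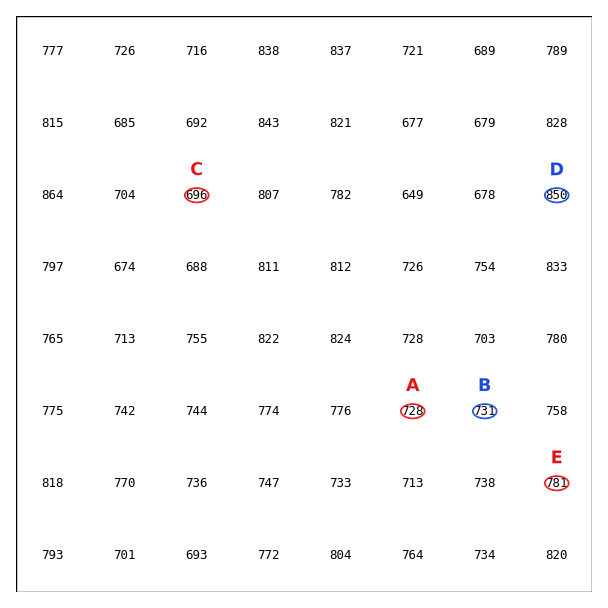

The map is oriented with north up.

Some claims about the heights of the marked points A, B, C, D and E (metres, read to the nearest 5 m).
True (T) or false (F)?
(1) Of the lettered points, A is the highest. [F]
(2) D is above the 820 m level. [T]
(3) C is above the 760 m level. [F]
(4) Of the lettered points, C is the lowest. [T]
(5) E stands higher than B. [T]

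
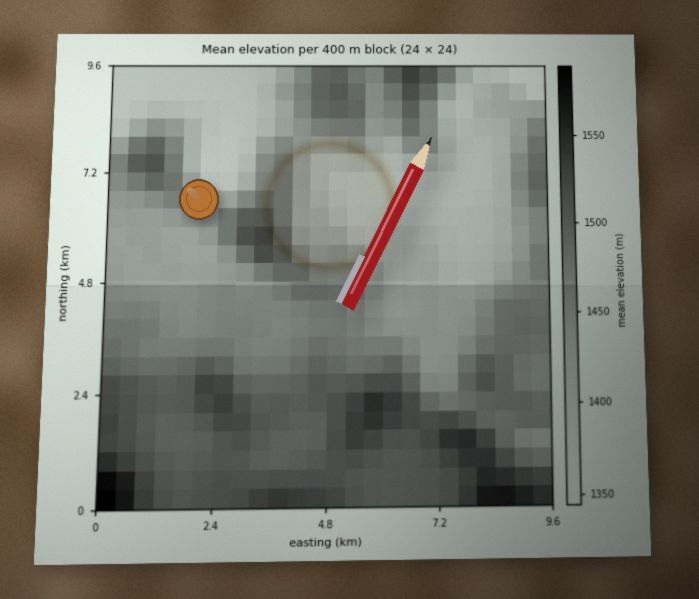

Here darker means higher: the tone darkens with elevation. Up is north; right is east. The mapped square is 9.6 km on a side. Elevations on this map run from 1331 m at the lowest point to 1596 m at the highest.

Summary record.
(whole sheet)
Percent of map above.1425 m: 88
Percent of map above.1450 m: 68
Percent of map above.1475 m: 42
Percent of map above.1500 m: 21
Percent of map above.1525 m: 7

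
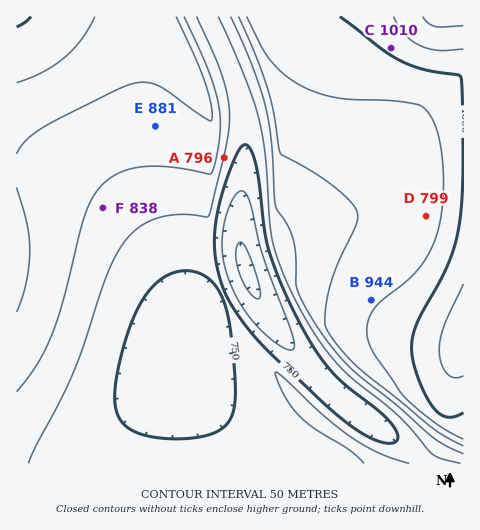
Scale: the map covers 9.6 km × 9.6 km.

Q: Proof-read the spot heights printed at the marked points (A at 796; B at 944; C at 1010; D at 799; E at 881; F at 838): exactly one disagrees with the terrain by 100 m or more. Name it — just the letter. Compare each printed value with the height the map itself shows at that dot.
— D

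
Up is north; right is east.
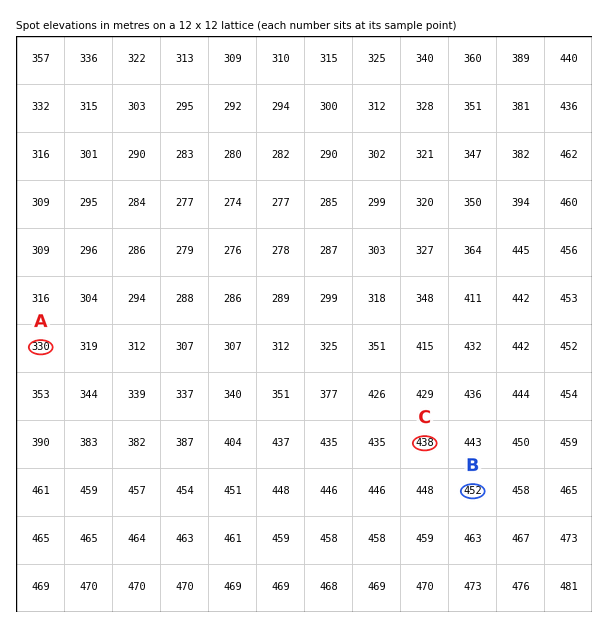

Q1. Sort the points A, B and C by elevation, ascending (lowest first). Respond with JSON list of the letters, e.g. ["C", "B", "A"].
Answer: ["A", "C", "B"]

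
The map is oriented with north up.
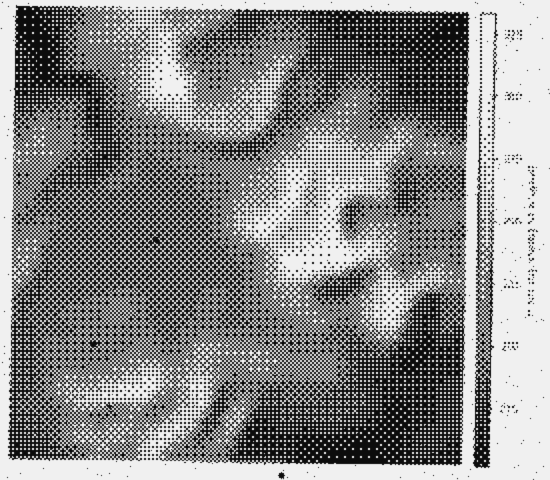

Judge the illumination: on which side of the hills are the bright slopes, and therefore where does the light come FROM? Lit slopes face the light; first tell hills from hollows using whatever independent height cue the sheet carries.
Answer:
NW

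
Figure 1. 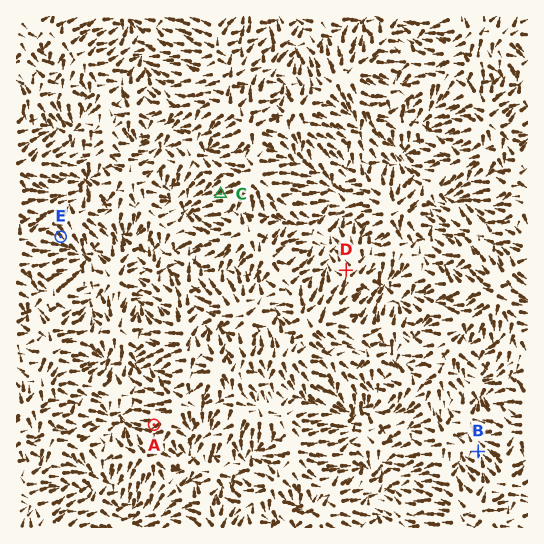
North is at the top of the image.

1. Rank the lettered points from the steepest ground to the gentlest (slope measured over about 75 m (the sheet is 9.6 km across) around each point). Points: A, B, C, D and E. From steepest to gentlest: C E A D B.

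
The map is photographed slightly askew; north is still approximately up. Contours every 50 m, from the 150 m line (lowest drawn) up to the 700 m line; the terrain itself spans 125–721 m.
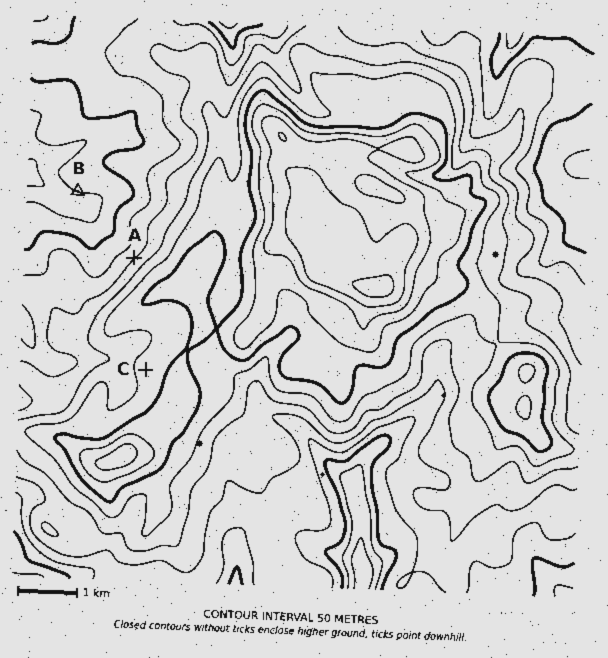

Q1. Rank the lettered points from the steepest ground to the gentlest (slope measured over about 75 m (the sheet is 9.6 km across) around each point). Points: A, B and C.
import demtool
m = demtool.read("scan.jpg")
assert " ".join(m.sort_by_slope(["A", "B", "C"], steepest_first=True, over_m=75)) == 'A B C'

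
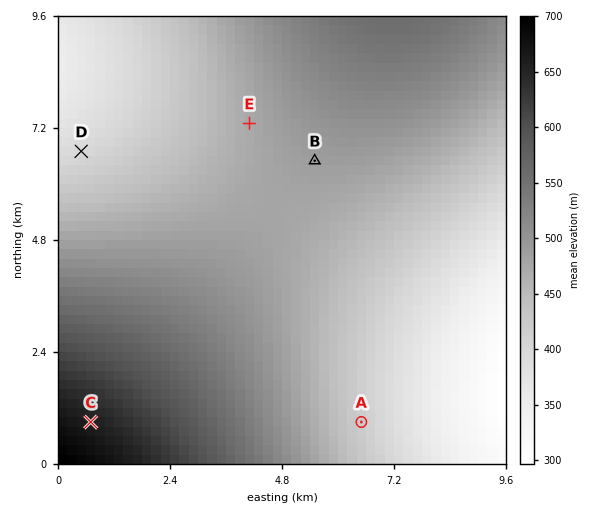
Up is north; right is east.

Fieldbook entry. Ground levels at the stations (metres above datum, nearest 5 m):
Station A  420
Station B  490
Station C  660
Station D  400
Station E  475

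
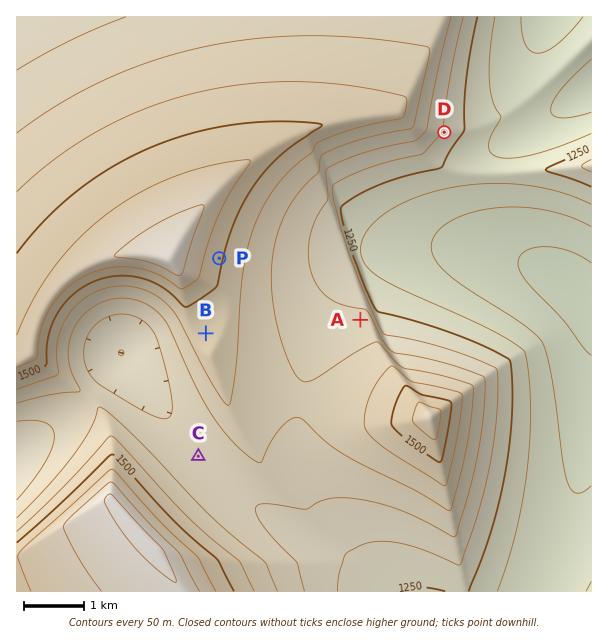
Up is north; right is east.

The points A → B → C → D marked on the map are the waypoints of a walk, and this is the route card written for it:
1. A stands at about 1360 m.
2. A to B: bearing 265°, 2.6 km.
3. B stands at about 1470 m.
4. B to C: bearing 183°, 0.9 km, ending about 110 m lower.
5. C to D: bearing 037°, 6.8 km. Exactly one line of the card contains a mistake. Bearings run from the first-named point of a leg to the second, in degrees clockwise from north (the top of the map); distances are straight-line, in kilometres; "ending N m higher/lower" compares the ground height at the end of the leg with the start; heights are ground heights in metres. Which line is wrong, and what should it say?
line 4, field distance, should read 2.1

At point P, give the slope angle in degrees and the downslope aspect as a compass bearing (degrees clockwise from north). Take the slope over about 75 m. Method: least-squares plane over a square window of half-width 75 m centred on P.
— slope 9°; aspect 104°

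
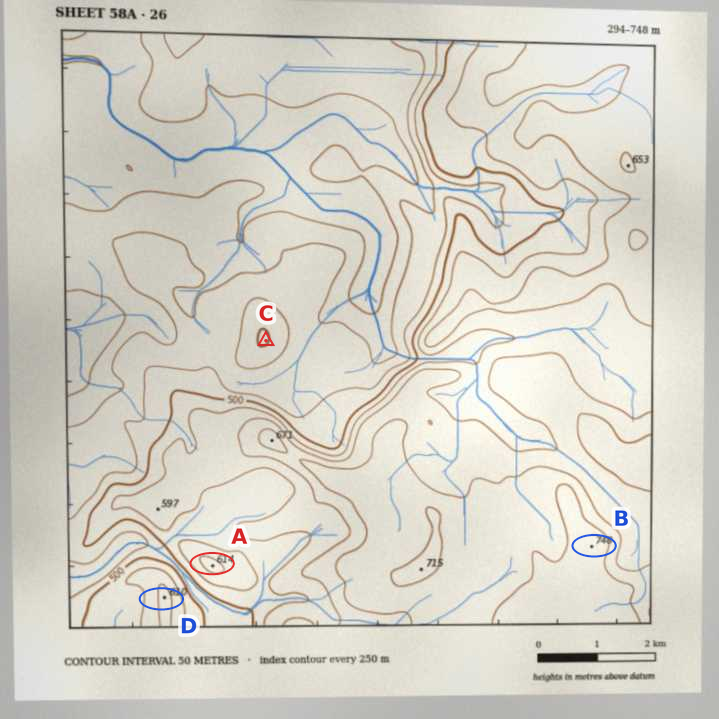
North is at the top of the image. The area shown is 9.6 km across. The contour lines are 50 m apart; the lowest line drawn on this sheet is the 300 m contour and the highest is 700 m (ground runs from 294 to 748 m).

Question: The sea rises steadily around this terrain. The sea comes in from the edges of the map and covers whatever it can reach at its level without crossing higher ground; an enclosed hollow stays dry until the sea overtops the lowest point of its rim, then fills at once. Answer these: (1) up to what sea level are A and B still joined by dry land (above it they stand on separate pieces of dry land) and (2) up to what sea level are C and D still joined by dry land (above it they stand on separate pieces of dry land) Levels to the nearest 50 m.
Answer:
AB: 550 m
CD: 450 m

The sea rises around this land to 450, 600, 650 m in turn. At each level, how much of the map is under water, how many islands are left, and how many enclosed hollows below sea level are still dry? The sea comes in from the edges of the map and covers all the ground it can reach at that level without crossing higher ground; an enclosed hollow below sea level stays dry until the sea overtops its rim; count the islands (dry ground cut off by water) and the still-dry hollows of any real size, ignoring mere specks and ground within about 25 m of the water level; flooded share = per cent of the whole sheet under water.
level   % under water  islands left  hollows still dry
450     38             1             0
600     70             0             0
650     86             0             0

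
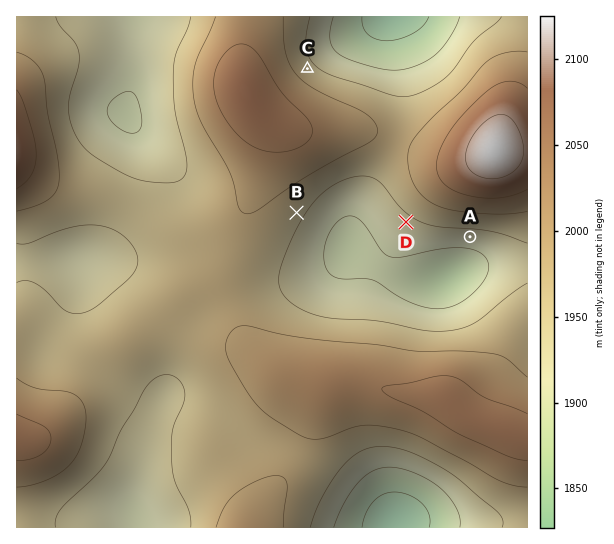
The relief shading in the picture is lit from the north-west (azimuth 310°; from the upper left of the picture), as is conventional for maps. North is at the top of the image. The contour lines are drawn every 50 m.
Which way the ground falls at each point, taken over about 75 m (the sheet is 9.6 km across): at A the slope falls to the S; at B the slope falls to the SE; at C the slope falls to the NE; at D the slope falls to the SW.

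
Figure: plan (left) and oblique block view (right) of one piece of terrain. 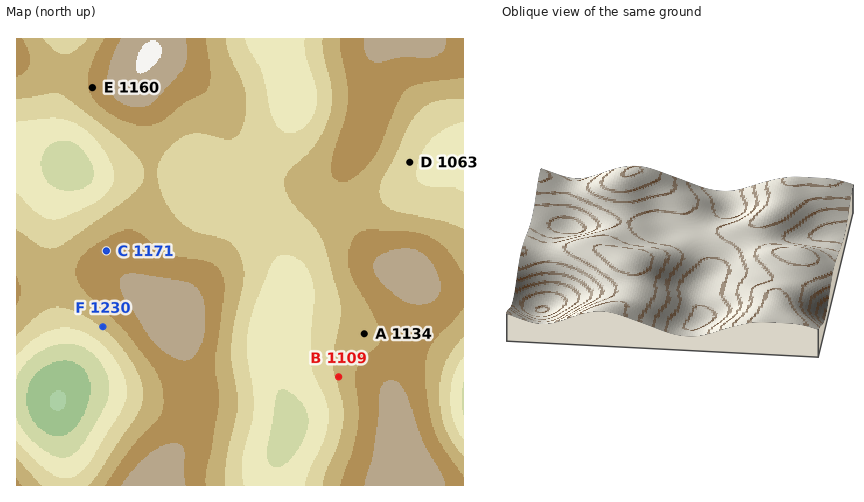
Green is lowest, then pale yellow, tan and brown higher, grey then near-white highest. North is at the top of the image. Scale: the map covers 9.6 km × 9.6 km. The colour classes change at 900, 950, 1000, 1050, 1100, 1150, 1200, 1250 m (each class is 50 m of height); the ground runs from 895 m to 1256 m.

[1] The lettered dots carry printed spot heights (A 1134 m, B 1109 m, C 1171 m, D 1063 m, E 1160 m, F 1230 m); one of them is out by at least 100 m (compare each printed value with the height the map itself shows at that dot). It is F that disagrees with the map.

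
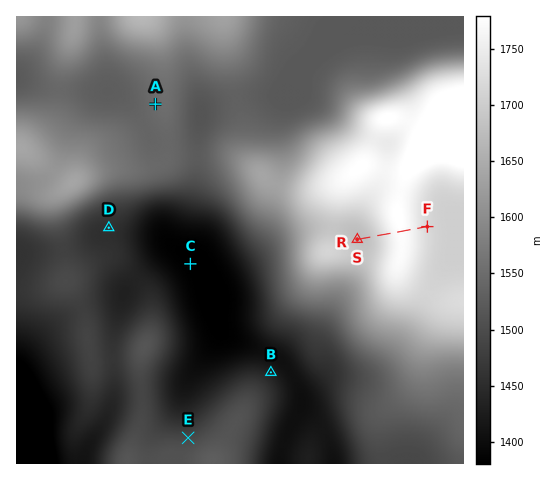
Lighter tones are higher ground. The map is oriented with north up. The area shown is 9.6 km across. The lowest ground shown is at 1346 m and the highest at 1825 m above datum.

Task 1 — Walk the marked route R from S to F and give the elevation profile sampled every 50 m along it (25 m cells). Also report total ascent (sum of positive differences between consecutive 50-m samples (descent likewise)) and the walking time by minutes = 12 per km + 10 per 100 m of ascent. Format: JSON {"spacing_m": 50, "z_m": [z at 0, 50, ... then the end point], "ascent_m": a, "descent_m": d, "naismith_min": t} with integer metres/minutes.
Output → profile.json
{"spacing_m": 50, "z_m": [1680, 1680, 1680, 1681, 1683, 1687, 1691, 1697, 1704, 1712, 1720, 1729, 1738, 1747, 1755, 1762, 1768, 1773, 1776, 1777, 1776, 1774, 1770, 1766, 1760, 1754, 1747, 1741, 1735, 1729, 1724, 1722], "ascent_m": 97, "descent_m": 56, "naismith_min": 28}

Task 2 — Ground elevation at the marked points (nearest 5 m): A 1550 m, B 1430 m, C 1380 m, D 1455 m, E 1495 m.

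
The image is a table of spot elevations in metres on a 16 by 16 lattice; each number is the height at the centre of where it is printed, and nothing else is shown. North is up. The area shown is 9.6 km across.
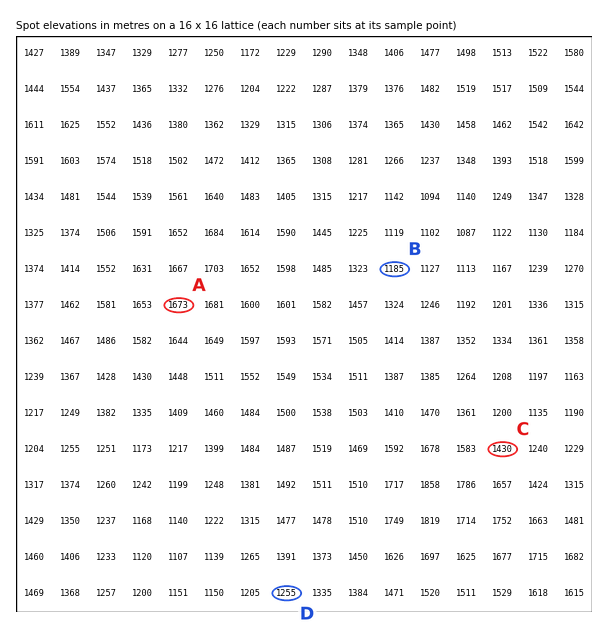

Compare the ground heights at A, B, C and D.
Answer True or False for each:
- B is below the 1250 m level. True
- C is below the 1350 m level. False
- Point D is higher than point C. False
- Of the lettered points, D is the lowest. False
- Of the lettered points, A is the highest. True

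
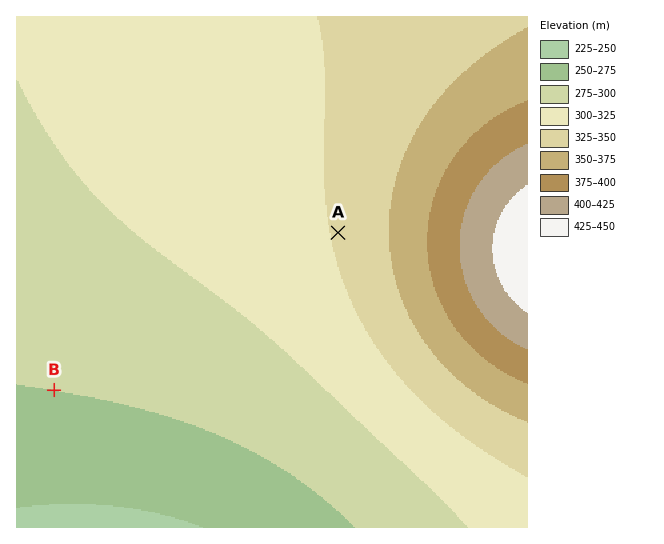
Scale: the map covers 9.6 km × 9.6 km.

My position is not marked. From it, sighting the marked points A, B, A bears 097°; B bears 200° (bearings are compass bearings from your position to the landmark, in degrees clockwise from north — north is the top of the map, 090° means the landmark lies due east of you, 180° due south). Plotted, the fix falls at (121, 206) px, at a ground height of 300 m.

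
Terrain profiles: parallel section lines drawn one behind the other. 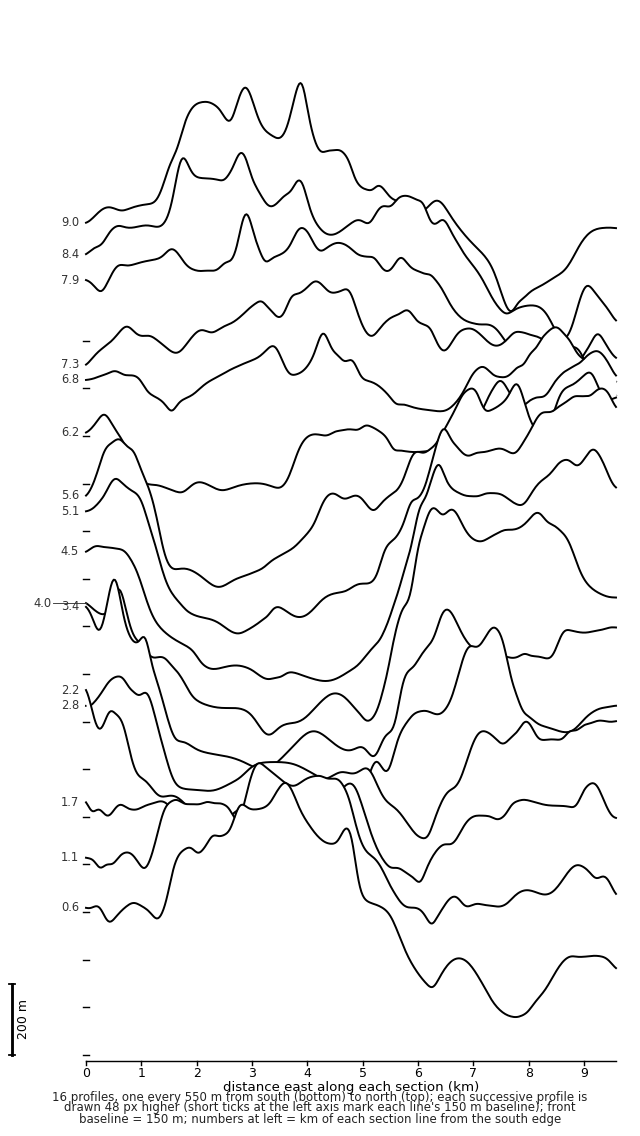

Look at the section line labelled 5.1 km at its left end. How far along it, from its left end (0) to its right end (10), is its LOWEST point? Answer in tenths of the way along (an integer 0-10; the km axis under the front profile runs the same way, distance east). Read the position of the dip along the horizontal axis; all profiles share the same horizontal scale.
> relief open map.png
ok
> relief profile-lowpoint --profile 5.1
3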